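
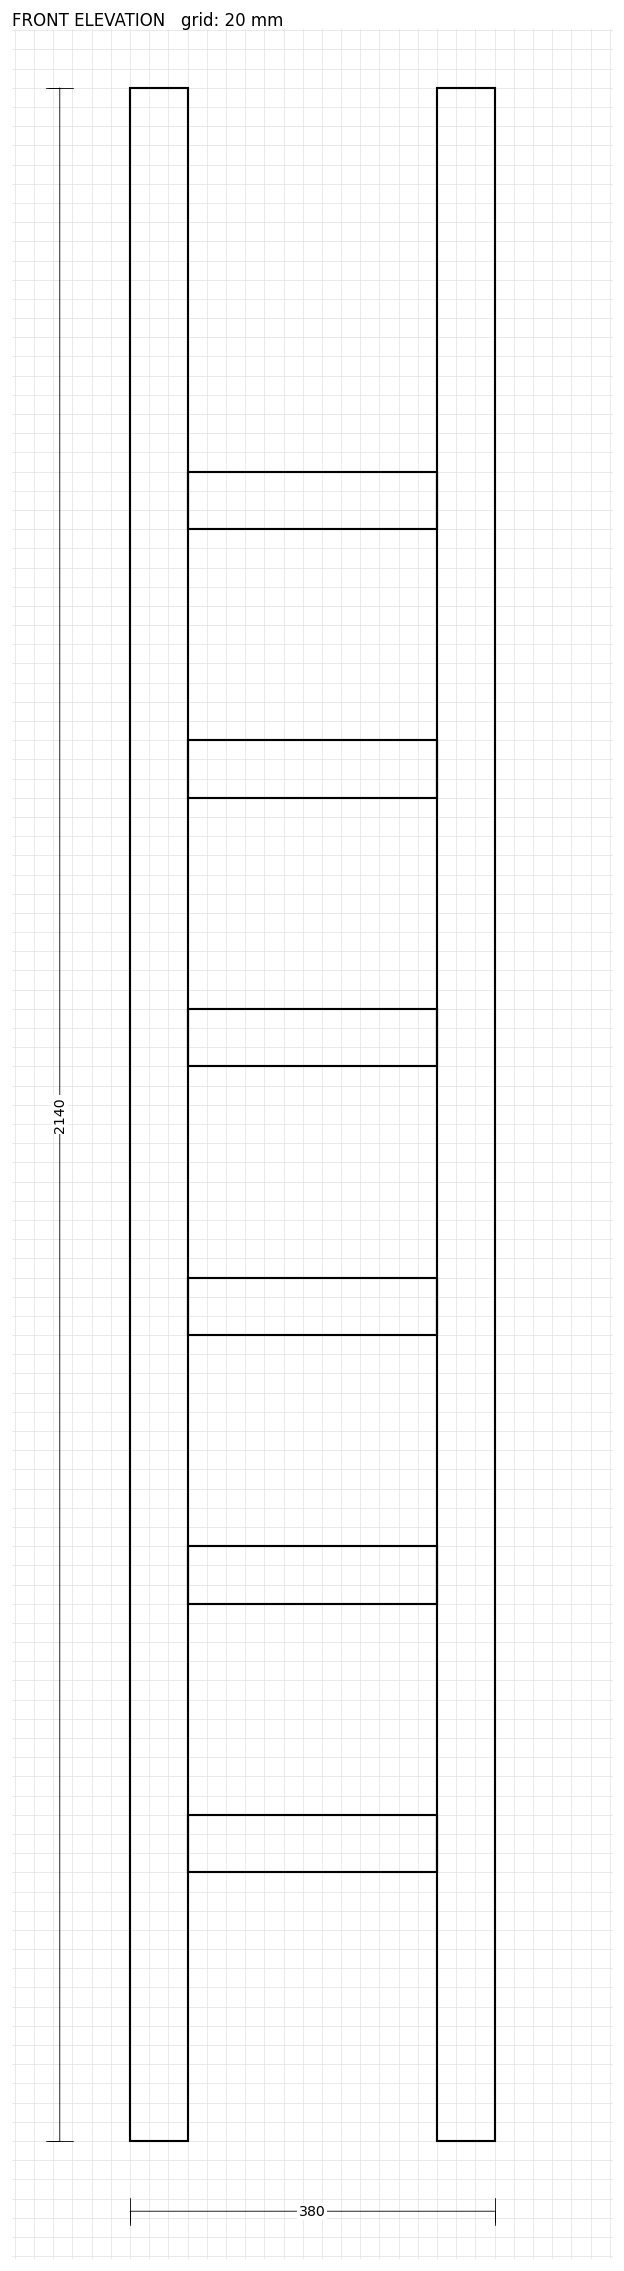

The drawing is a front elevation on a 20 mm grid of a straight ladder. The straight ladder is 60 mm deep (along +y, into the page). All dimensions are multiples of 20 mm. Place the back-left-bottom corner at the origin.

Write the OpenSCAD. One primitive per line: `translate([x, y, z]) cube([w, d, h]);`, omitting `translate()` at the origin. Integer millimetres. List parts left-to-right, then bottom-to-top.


cube([60, 60, 2140]);
translate([60, 0, 280]) cube([260, 60, 60]);
translate([60, 0, 560]) cube([260, 60, 60]);
translate([60, 0, 840]) cube([260, 60, 60]);
translate([60, 0, 1120]) cube([260, 60, 60]);
translate([60, 0, 1400]) cube([260, 60, 60]);
translate([60, 0, 1680]) cube([260, 60, 60]);
translate([320, 0, 0]) cube([60, 60, 2140]);


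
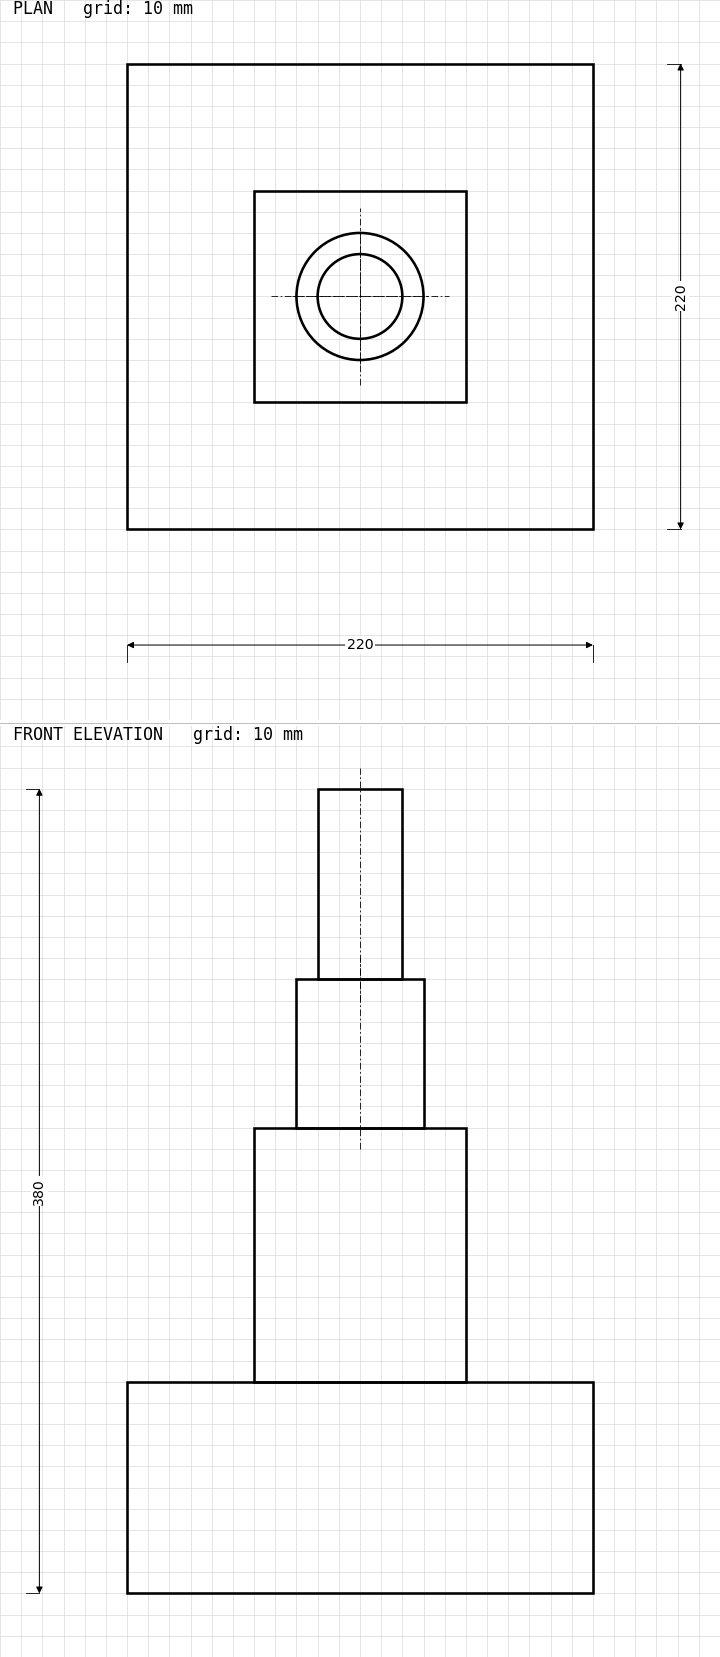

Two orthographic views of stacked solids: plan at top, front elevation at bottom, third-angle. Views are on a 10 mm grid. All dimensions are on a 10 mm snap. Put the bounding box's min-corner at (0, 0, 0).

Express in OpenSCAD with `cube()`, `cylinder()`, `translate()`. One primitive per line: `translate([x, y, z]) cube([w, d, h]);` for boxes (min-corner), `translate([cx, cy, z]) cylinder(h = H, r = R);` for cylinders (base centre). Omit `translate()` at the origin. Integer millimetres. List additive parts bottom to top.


cube([220, 220, 100]);
translate([60, 60, 100]) cube([100, 100, 120]);
translate([110, 110, 220]) cylinder(h = 70, r = 30);
translate([110, 110, 290]) cylinder(h = 90, r = 20);


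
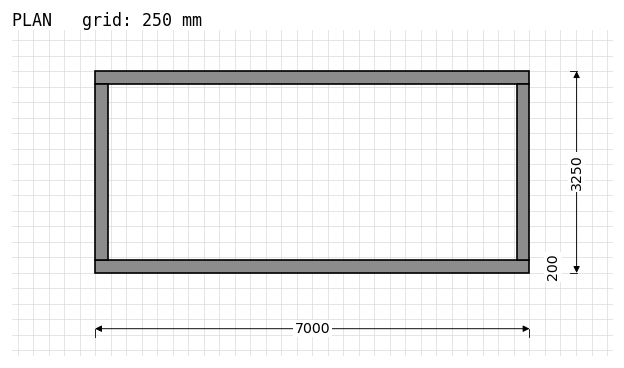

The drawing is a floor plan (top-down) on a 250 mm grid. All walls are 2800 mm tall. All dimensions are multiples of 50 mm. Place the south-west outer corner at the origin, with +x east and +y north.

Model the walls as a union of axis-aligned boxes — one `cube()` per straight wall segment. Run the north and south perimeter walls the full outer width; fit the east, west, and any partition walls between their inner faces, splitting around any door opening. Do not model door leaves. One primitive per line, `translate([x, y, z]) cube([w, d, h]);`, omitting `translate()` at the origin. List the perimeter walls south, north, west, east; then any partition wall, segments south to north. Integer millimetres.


cube([7000, 200, 2800]);
translate([0, 3050, 0]) cube([7000, 200, 2800]);
translate([0, 200, 0]) cube([200, 2850, 2800]);
translate([6800, 200, 0]) cube([200, 2850, 2800]);


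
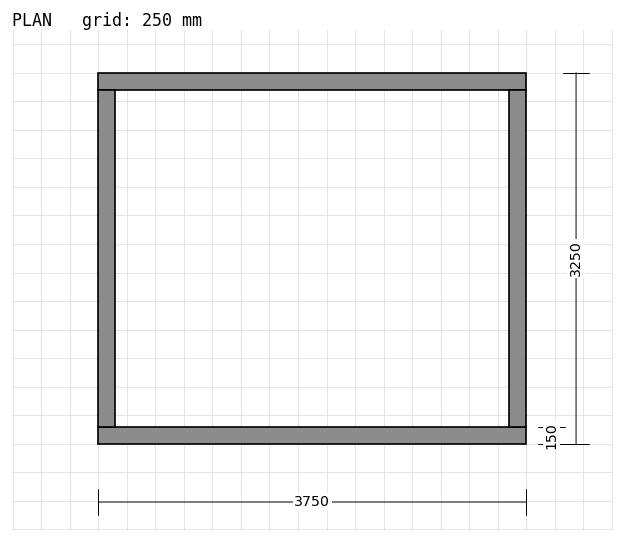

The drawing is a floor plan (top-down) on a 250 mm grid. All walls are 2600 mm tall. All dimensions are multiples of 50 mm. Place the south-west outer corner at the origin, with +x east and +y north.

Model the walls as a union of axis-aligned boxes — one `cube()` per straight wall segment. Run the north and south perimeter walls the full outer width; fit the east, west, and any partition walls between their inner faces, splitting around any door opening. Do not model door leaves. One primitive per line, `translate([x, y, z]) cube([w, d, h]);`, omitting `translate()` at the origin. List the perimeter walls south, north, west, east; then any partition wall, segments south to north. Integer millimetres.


cube([3750, 150, 2600]);
translate([0, 3100, 0]) cube([3750, 150, 2600]);
translate([0, 150, 0]) cube([150, 2950, 2600]);
translate([3600, 150, 0]) cube([150, 2950, 2600]);


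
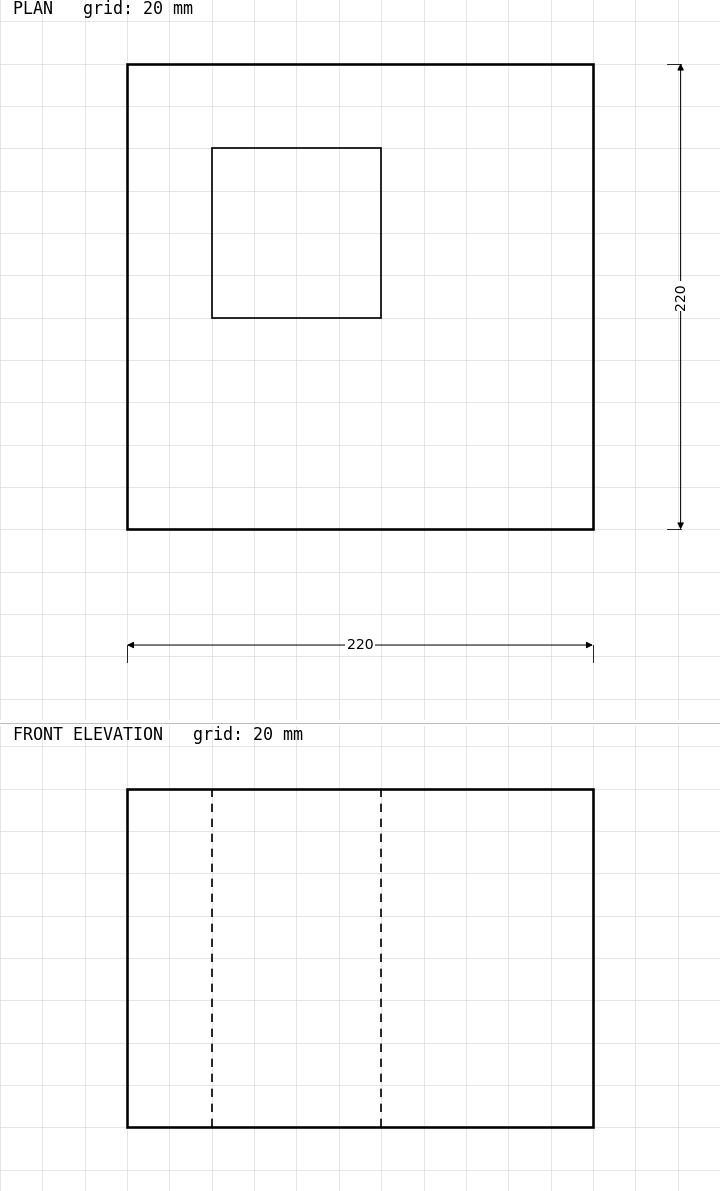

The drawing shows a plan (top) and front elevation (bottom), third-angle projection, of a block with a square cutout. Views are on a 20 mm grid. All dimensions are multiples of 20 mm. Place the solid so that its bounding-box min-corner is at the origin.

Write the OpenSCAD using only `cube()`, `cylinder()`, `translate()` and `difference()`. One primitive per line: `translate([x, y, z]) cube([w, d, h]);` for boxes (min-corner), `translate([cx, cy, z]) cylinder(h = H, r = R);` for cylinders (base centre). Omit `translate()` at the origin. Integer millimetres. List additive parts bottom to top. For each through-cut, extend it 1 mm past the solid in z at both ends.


difference() {
  cube([220, 220, 160]);
  translate([40, 100, -1]) cube([80, 80, 162]);
}


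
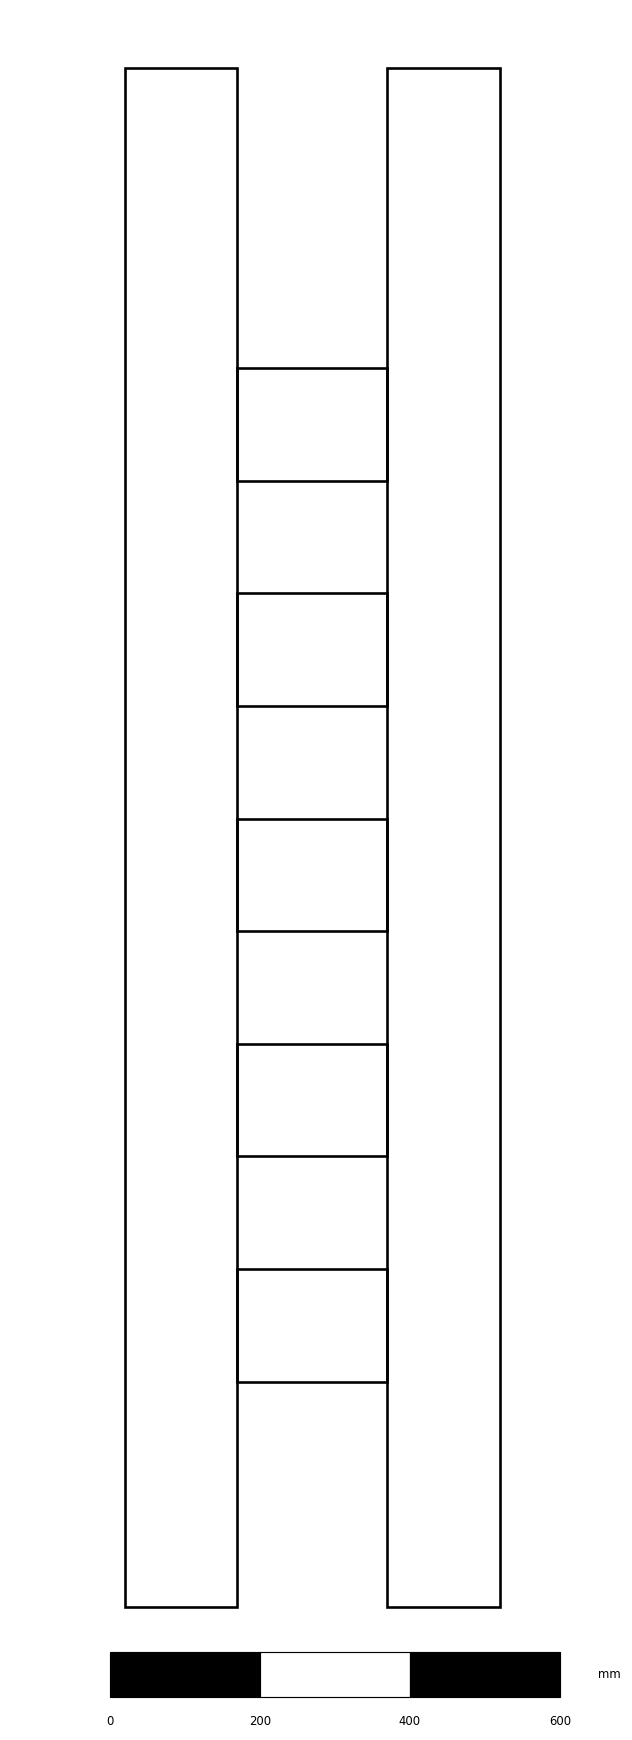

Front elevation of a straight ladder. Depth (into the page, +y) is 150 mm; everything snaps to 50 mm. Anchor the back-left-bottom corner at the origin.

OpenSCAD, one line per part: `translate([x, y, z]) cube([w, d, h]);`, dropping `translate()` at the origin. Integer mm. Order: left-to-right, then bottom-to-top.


cube([150, 150, 2050]);
translate([150, 0, 300]) cube([200, 150, 150]);
translate([150, 0, 600]) cube([200, 150, 150]);
translate([150, 0, 900]) cube([200, 150, 150]);
translate([150, 0, 1200]) cube([200, 150, 150]);
translate([150, 0, 1500]) cube([200, 150, 150]);
translate([350, 0, 0]) cube([150, 150, 2050]);


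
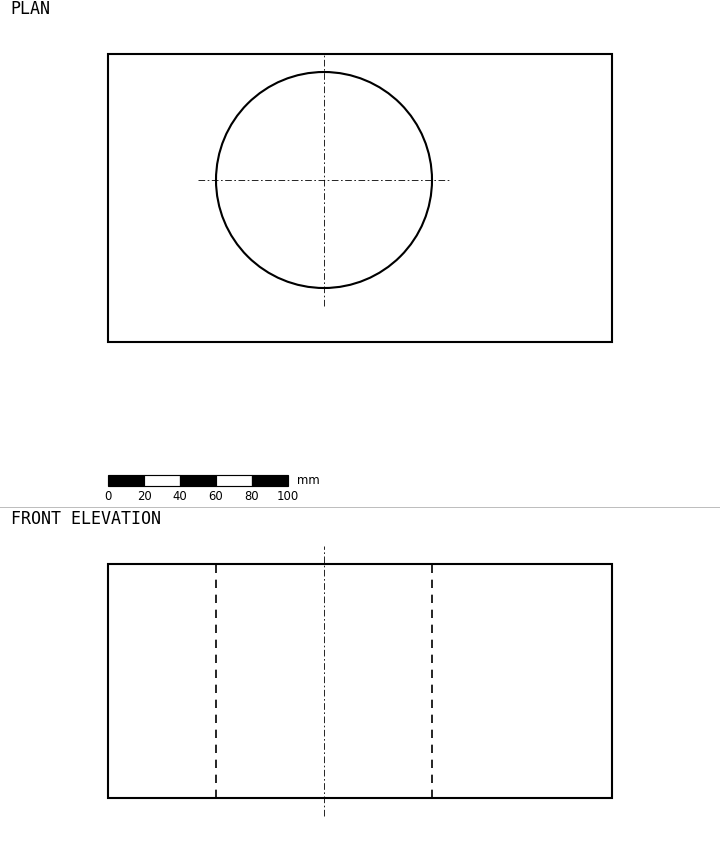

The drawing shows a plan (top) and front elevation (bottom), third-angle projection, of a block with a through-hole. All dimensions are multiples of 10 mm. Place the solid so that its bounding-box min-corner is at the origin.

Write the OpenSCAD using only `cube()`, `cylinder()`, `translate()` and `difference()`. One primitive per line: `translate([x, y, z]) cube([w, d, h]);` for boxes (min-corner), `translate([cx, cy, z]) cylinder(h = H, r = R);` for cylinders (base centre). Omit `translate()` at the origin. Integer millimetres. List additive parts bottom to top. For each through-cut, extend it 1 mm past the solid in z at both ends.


difference() {
  cube([280, 160, 130]);
  translate([120, 90, -1]) cylinder(h = 132, r = 60);
}


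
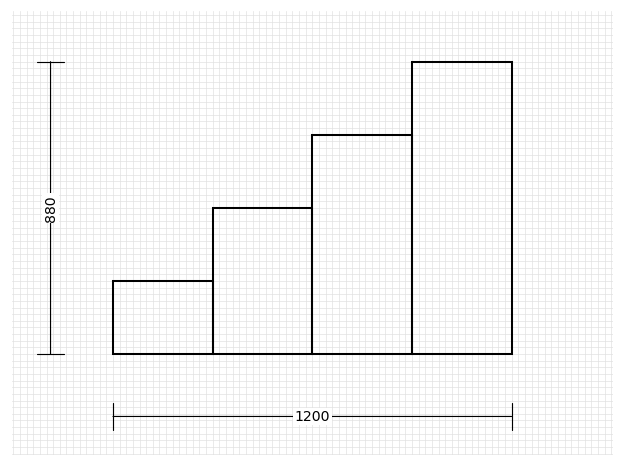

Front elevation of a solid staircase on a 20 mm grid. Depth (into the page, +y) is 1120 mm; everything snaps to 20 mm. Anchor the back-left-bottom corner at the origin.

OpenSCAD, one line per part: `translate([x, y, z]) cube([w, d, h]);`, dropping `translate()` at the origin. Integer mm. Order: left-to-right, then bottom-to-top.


cube([300, 1120, 220]);
translate([300, 0, 0]) cube([300, 1120, 440]);
translate([600, 0, 0]) cube([300, 1120, 660]);
translate([900, 0, 0]) cube([300, 1120, 880]);


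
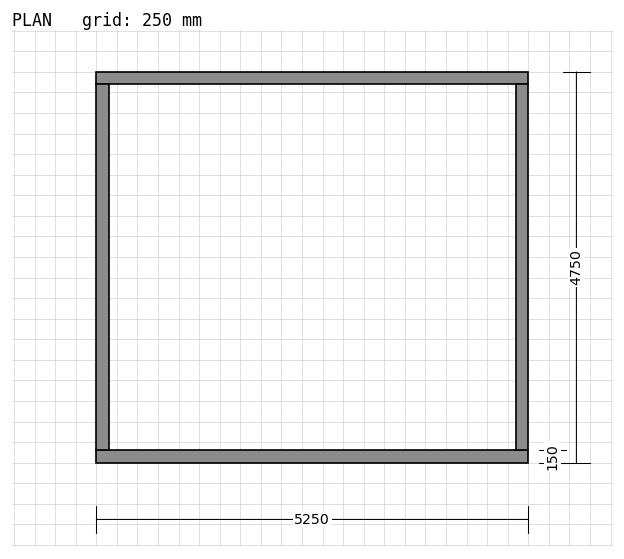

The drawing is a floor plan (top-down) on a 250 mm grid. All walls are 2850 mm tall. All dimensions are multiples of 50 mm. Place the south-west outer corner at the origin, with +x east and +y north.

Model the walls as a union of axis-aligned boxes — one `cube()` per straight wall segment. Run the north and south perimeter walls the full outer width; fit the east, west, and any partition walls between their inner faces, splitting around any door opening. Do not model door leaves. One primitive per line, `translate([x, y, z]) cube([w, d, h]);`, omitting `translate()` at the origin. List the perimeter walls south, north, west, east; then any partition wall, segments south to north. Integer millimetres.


cube([5250, 150, 2850]);
translate([0, 4600, 0]) cube([5250, 150, 2850]);
translate([0, 150, 0]) cube([150, 4450, 2850]);
translate([5100, 150, 0]) cube([150, 4450, 2850]);


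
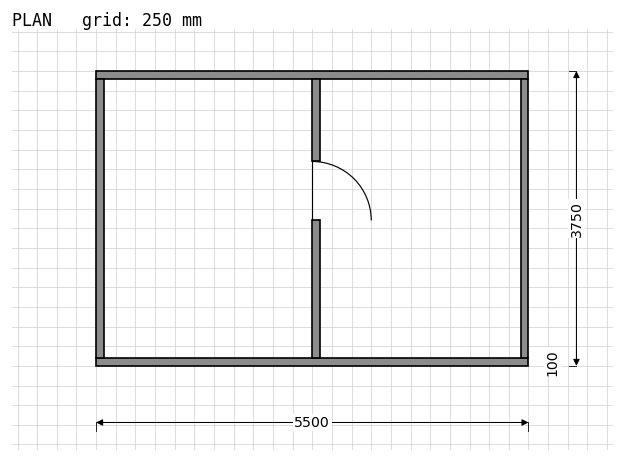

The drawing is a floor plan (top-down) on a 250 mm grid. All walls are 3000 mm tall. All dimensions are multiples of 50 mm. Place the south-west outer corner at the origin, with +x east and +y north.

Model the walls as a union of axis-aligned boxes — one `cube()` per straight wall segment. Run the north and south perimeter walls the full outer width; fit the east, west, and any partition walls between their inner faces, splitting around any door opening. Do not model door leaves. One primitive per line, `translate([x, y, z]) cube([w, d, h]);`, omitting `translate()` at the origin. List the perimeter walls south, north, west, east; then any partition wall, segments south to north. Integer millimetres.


cube([5500, 100, 3000]);
translate([0, 3650, 0]) cube([5500, 100, 3000]);
translate([0, 100, 0]) cube([100, 3550, 3000]);
translate([5400, 100, 0]) cube([100, 3550, 3000]);
translate([2750, 100, 0]) cube([100, 1750, 3000]);
translate([2750, 2600, 0]) cube([100, 1050, 3000]);


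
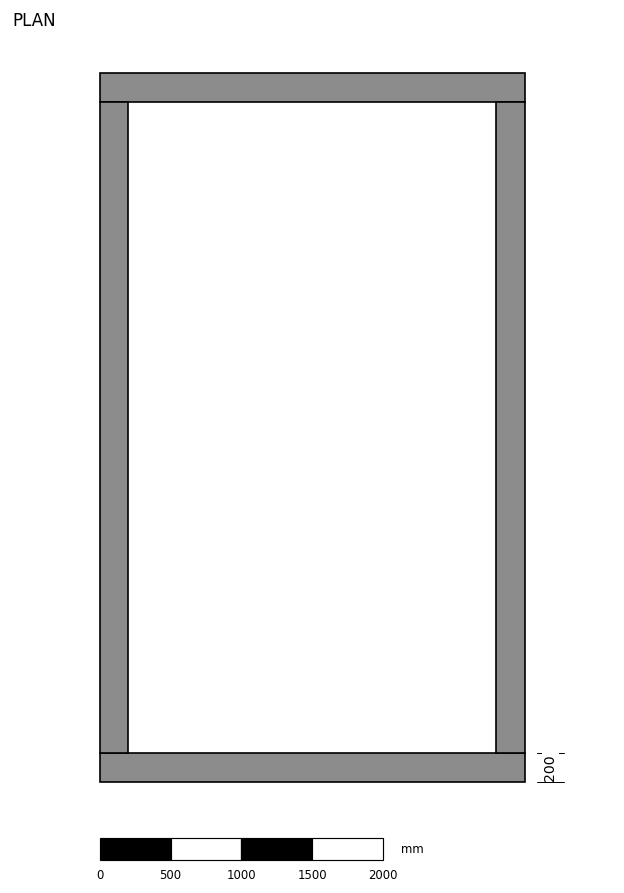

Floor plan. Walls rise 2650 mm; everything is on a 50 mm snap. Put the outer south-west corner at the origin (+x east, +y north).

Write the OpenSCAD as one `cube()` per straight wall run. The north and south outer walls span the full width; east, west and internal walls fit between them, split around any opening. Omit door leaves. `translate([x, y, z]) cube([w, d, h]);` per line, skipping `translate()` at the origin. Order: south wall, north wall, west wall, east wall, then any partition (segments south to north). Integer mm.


cube([3000, 200, 2650]);
translate([0, 4800, 0]) cube([3000, 200, 2650]);
translate([0, 200, 0]) cube([200, 4600, 2650]);
translate([2800, 200, 0]) cube([200, 4600, 2650]);


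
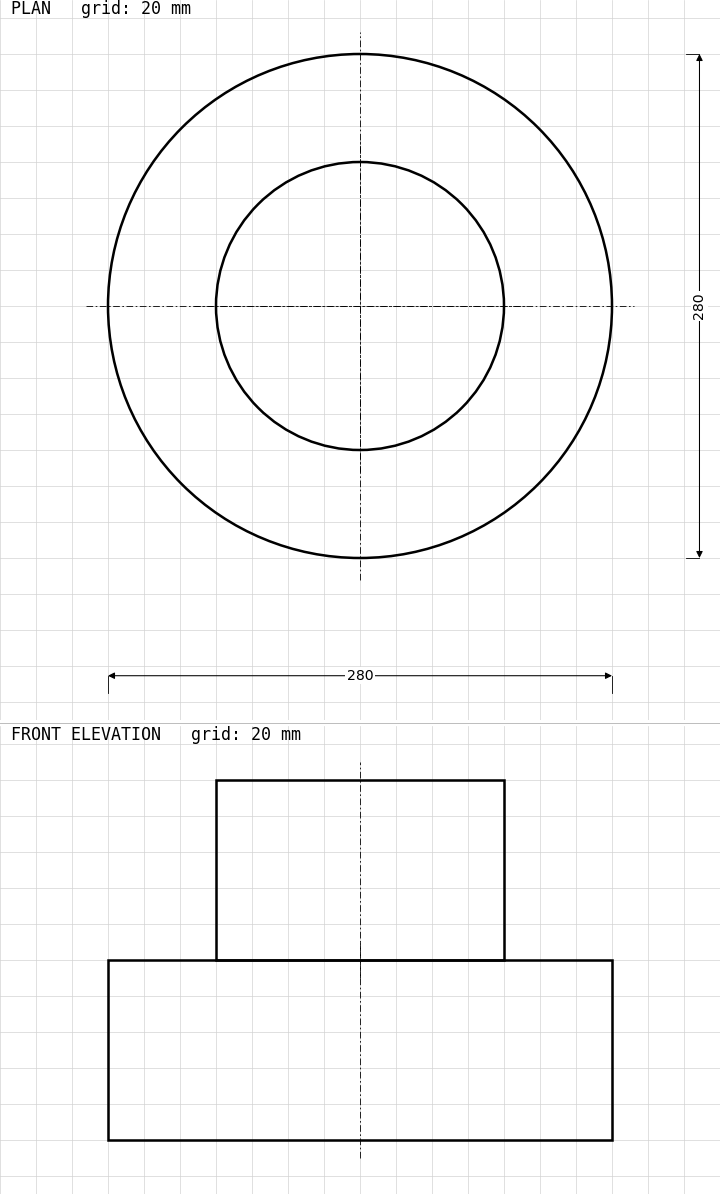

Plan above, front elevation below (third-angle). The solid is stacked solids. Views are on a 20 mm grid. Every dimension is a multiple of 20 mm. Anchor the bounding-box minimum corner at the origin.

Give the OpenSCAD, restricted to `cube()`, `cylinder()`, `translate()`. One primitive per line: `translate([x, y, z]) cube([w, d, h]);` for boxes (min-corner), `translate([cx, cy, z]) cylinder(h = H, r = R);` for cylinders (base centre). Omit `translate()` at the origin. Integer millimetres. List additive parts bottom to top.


translate([140, 140, 0]) cylinder(h = 100, r = 140);
translate([140, 140, 100]) cylinder(h = 100, r = 80);


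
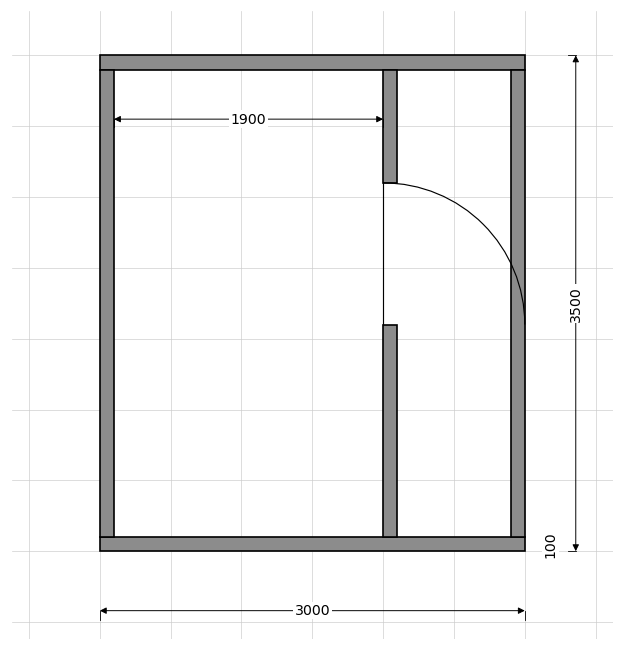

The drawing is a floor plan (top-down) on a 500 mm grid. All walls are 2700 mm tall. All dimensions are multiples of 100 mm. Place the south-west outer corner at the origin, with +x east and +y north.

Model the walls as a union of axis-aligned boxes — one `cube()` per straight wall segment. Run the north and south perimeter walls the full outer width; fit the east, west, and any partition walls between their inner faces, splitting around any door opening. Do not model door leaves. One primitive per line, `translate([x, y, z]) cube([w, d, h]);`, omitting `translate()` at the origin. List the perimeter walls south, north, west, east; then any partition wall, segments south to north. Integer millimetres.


cube([3000, 100, 2700]);
translate([0, 3400, 0]) cube([3000, 100, 2700]);
translate([0, 100, 0]) cube([100, 3300, 2700]);
translate([2900, 100, 0]) cube([100, 3300, 2700]);
translate([2000, 100, 0]) cube([100, 1500, 2700]);
translate([2000, 2600, 0]) cube([100, 800, 2700]);


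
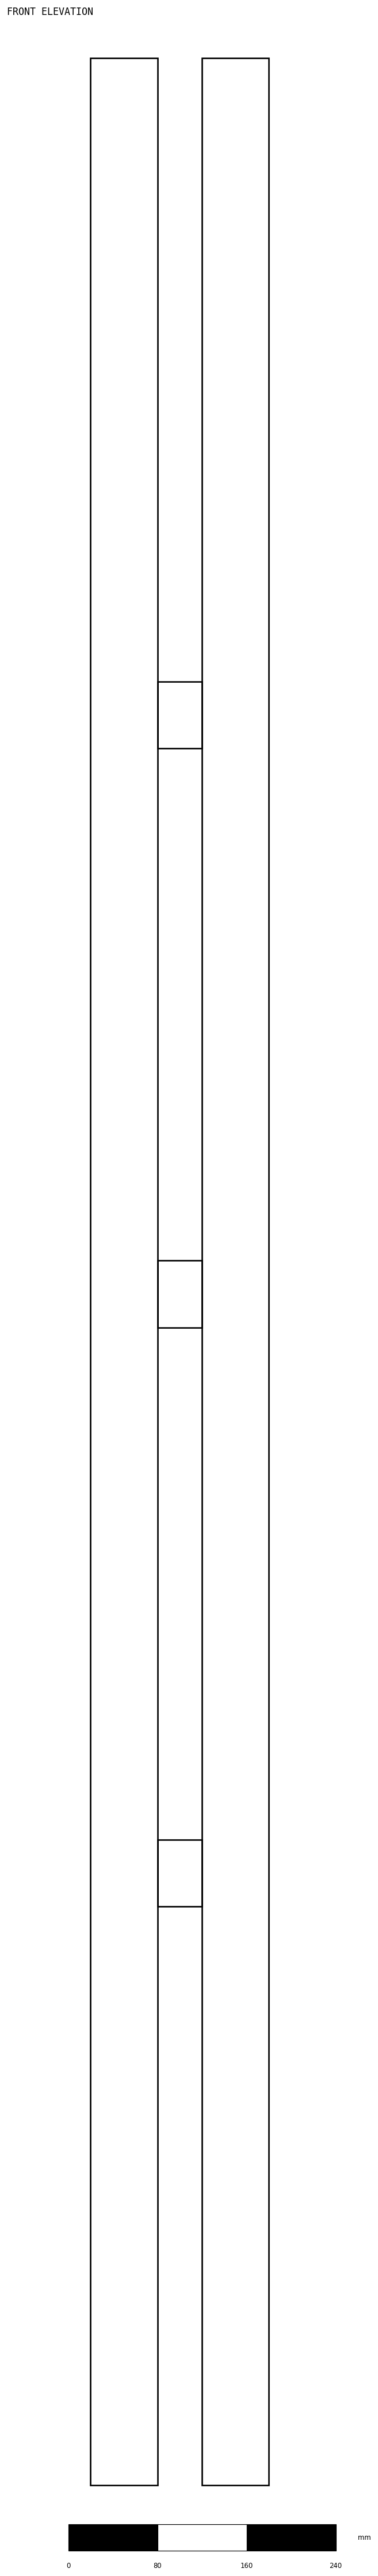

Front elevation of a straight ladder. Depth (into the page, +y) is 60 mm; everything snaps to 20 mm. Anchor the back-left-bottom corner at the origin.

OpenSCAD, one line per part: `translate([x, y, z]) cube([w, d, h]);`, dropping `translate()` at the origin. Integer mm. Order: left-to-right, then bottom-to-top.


cube([60, 60, 2180]);
translate([60, 0, 520]) cube([40, 60, 60]);
translate([60, 0, 1040]) cube([40, 60, 60]);
translate([60, 0, 1560]) cube([40, 60, 60]);
translate([100, 0, 0]) cube([60, 60, 2180]);


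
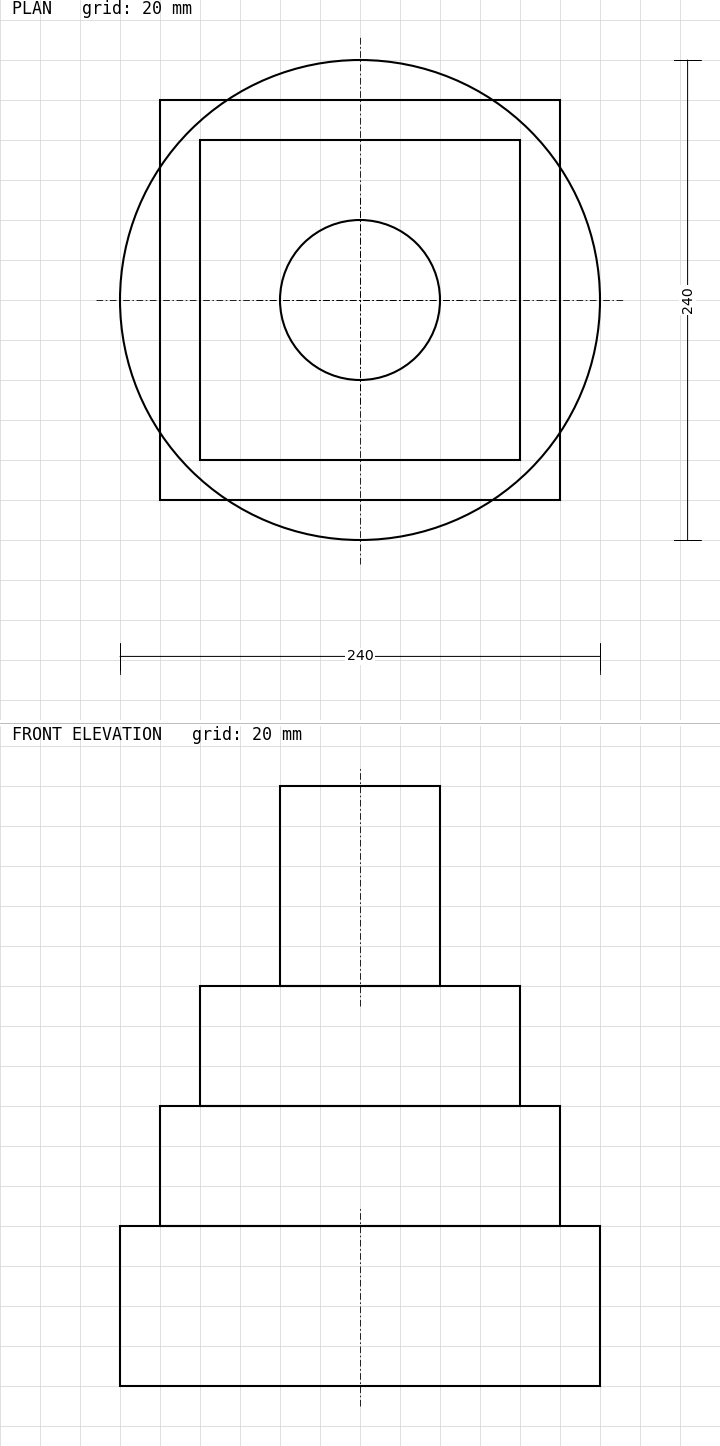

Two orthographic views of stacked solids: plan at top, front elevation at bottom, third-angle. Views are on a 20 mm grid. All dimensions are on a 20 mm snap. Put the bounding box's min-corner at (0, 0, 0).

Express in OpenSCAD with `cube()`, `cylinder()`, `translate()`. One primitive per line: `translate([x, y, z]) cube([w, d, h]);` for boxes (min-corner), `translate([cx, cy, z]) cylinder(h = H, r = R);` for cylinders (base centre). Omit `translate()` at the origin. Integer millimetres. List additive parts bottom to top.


translate([120, 120, 0]) cylinder(h = 80, r = 120);
translate([20, 20, 80]) cube([200, 200, 60]);
translate([40, 40, 140]) cube([160, 160, 60]);
translate([120, 120, 200]) cylinder(h = 100, r = 40);


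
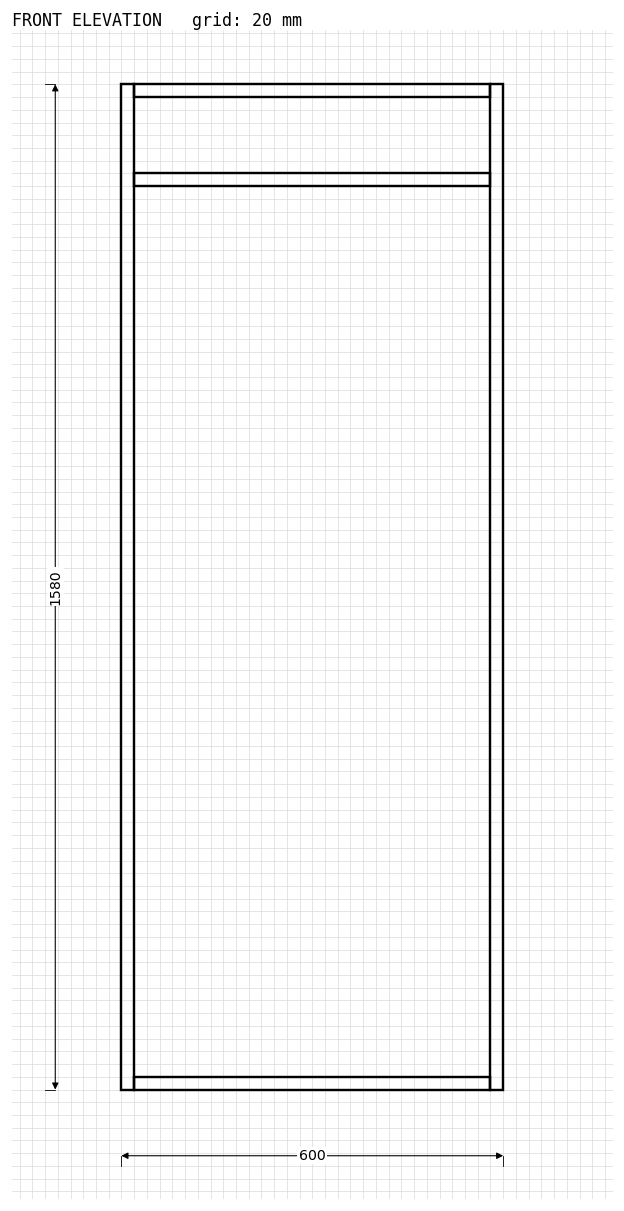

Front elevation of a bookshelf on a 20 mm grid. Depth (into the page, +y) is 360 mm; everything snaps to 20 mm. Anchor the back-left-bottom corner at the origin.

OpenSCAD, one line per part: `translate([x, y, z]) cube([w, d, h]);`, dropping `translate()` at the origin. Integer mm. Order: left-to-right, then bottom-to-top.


cube([20, 360, 1580]);
translate([20, 0, 0]) cube([560, 360, 20]);
translate([20, 0, 1420]) cube([560, 360, 20]);
translate([20, 0, 1560]) cube([560, 360, 20]);
translate([580, 0, 0]) cube([20, 360, 1580]);


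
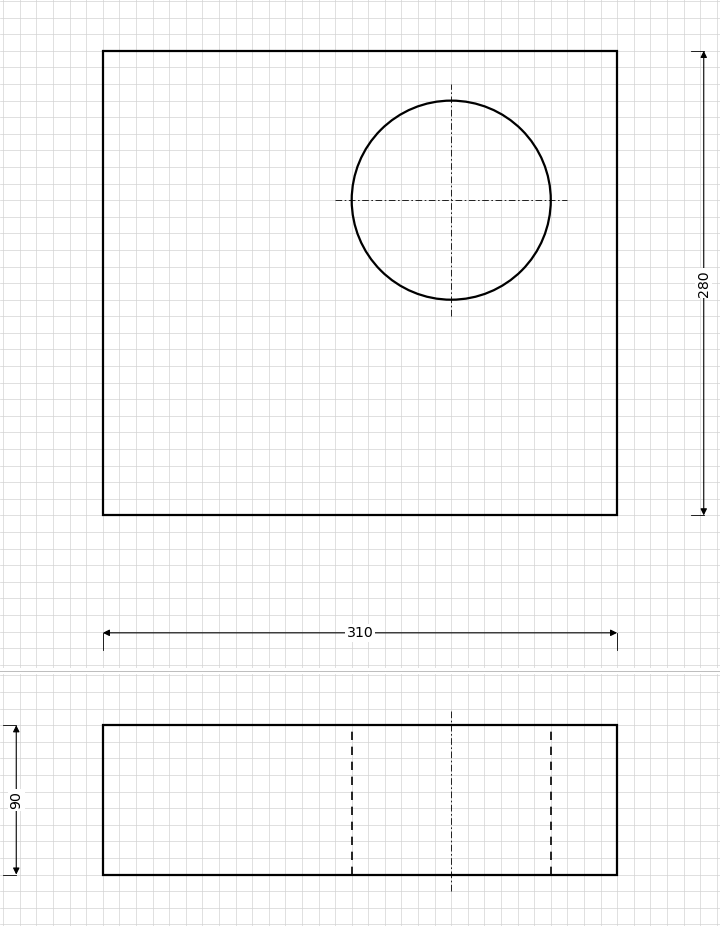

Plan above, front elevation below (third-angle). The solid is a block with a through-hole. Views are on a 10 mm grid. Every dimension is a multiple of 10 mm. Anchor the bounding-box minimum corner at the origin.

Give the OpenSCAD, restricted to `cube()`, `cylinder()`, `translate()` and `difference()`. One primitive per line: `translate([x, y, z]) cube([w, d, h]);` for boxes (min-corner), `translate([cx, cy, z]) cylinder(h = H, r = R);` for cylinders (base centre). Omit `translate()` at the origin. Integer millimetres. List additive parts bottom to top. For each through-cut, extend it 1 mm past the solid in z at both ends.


difference() {
  cube([310, 280, 90]);
  translate([210, 190, -1]) cylinder(h = 92, r = 60);
}


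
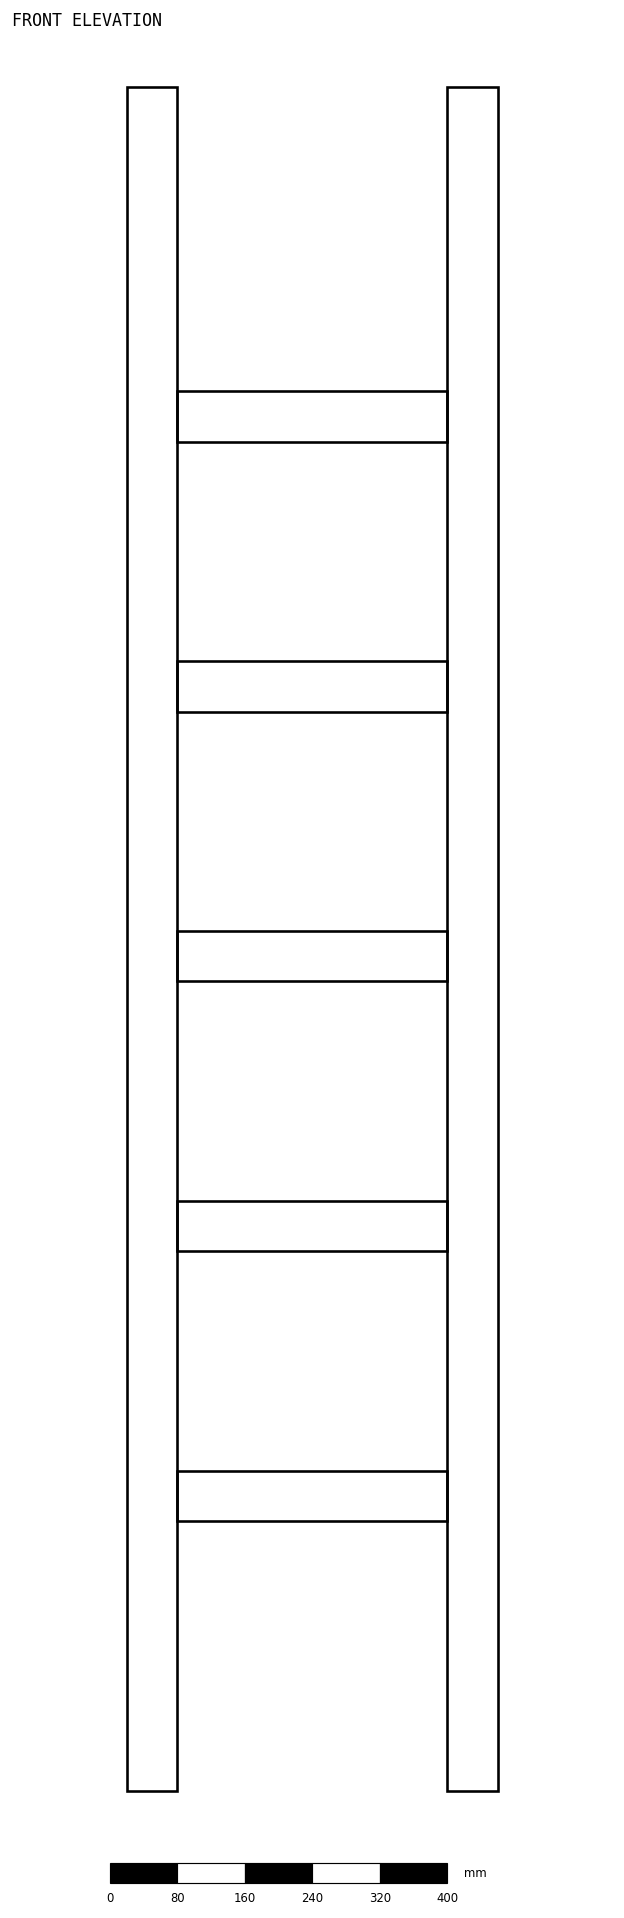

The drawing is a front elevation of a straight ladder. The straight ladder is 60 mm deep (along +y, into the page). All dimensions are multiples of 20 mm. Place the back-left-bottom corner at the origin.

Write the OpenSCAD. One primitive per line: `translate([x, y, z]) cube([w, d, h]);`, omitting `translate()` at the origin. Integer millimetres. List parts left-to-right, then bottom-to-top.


cube([60, 60, 2020]);
translate([60, 0, 320]) cube([320, 60, 60]);
translate([60, 0, 640]) cube([320, 60, 60]);
translate([60, 0, 960]) cube([320, 60, 60]);
translate([60, 0, 1280]) cube([320, 60, 60]);
translate([60, 0, 1600]) cube([320, 60, 60]);
translate([380, 0, 0]) cube([60, 60, 2020]);


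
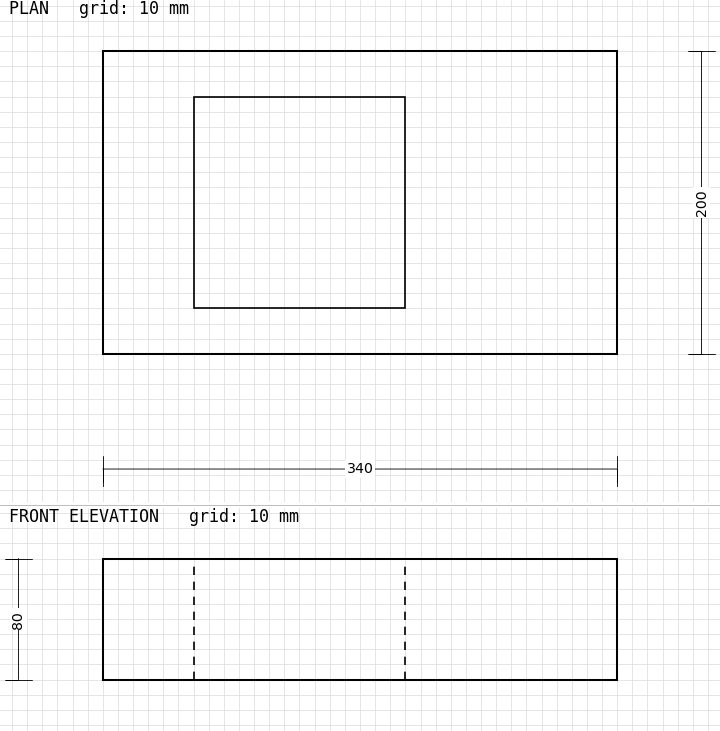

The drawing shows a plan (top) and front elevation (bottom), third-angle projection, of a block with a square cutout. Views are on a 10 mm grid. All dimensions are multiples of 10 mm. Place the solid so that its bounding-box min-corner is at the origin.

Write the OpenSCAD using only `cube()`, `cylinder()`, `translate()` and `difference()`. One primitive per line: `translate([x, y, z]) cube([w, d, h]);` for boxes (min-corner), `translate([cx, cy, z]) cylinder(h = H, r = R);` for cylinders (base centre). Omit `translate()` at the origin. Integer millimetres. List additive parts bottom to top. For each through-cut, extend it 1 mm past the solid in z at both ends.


difference() {
  cube([340, 200, 80]);
  translate([60, 30, -1]) cube([140, 140, 82]);
}


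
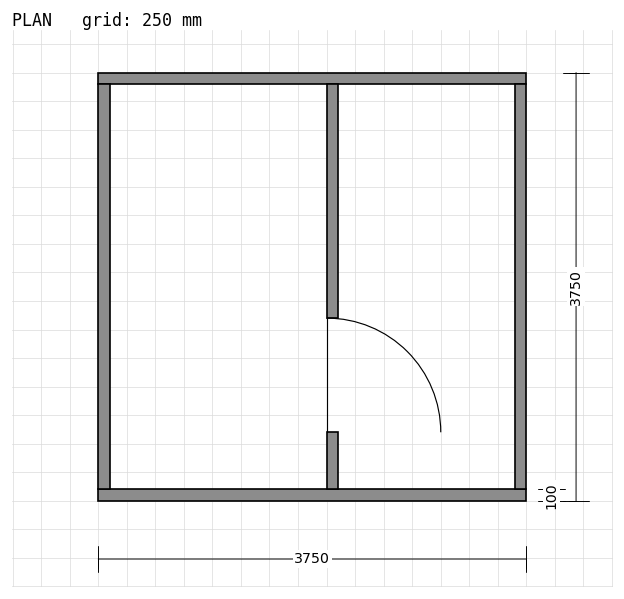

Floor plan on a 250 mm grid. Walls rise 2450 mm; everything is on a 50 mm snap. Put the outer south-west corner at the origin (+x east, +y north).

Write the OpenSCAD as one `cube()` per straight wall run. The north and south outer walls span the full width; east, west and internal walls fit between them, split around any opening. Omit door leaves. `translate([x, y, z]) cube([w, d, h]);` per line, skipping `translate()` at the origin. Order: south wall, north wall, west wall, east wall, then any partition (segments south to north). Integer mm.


cube([3750, 100, 2450]);
translate([0, 3650, 0]) cube([3750, 100, 2450]);
translate([0, 100, 0]) cube([100, 3550, 2450]);
translate([3650, 100, 0]) cube([100, 3550, 2450]);
translate([2000, 100, 0]) cube([100, 500, 2450]);
translate([2000, 1600, 0]) cube([100, 2050, 2450]);


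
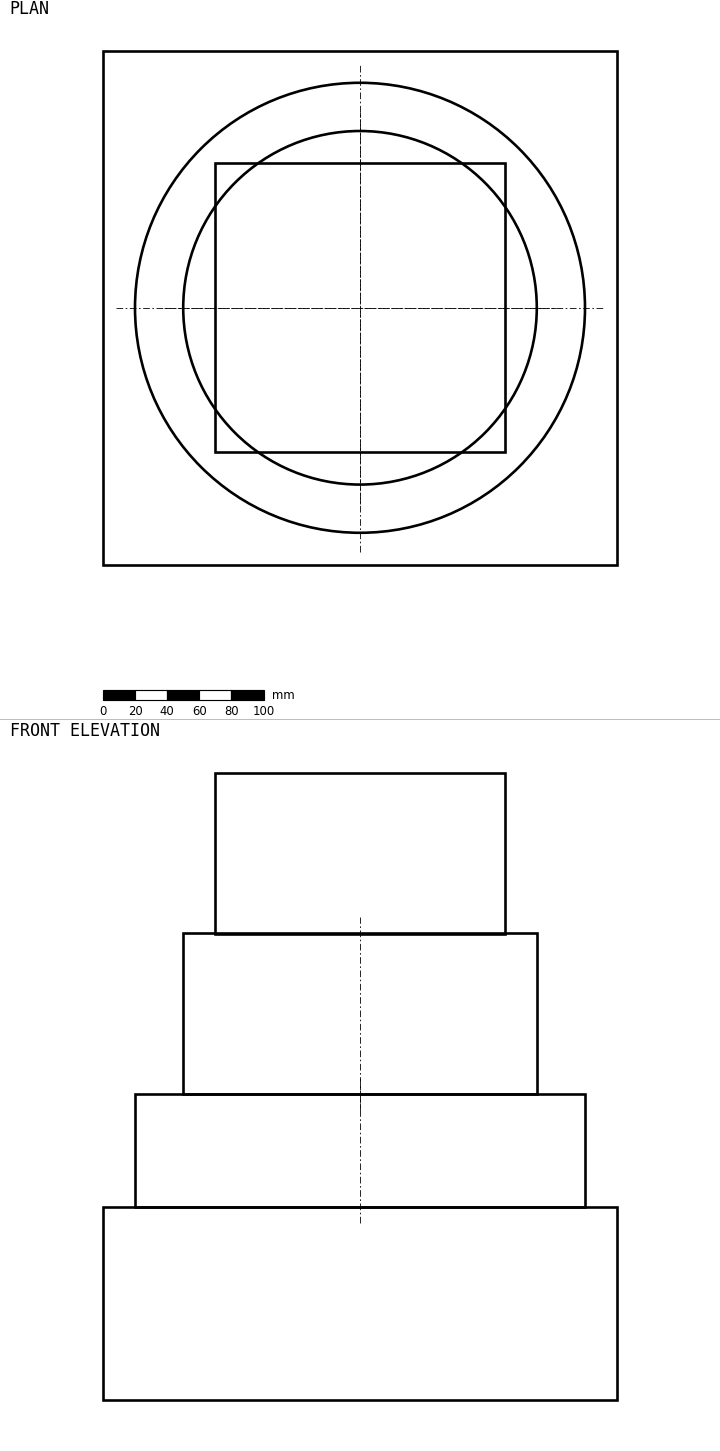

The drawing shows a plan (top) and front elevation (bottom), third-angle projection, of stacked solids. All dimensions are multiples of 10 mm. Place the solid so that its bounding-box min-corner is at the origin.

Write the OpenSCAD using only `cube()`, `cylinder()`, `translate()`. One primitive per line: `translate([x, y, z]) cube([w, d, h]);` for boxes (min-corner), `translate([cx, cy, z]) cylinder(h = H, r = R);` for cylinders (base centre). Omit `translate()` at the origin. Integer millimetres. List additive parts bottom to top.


cube([320, 320, 120]);
translate([160, 160, 120]) cylinder(h = 70, r = 140);
translate([160, 160, 190]) cylinder(h = 100, r = 110);
translate([70, 70, 290]) cube([180, 180, 100]);


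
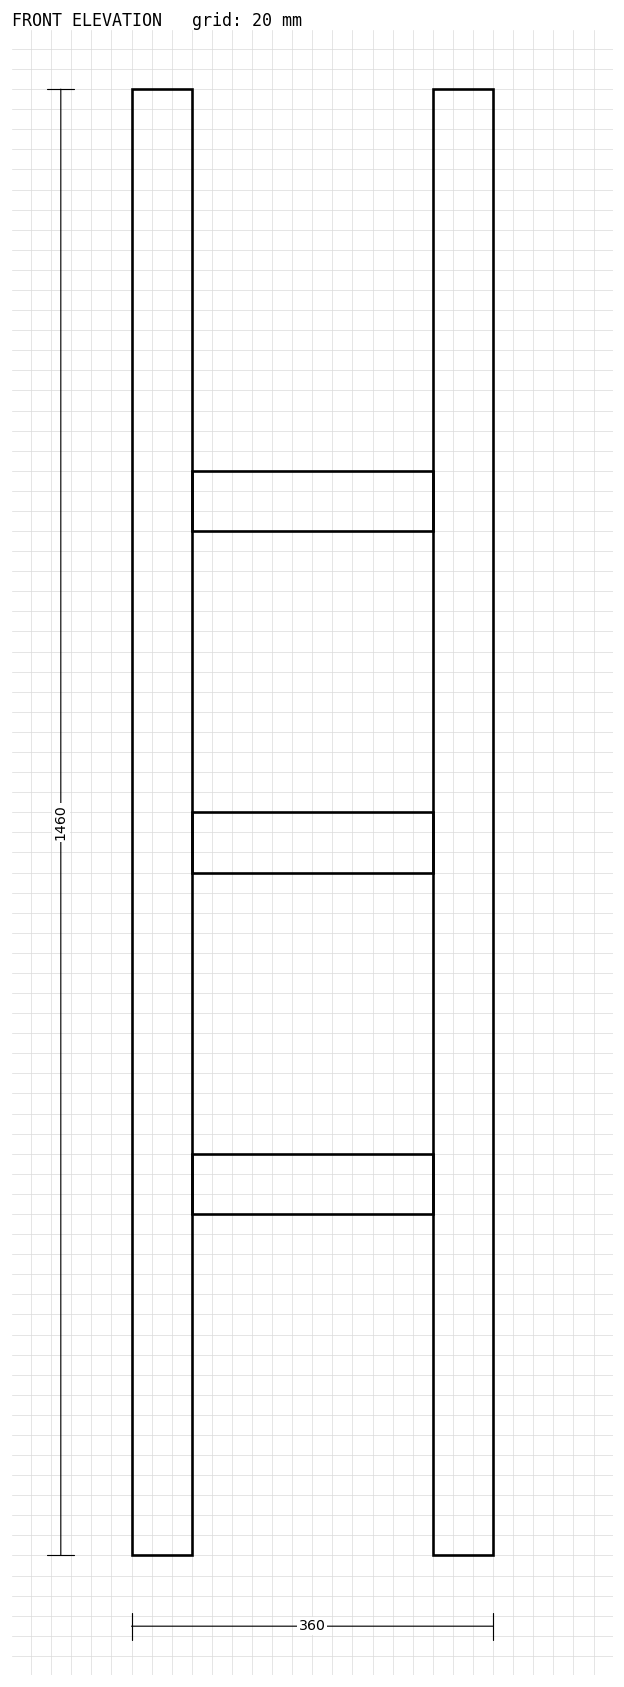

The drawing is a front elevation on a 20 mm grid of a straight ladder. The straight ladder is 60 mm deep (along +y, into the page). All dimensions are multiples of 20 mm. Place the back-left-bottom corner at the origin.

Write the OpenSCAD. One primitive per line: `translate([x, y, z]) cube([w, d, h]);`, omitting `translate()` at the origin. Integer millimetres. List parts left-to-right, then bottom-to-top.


cube([60, 60, 1460]);
translate([60, 0, 340]) cube([240, 60, 60]);
translate([60, 0, 680]) cube([240, 60, 60]);
translate([60, 0, 1020]) cube([240, 60, 60]);
translate([300, 0, 0]) cube([60, 60, 1460]);


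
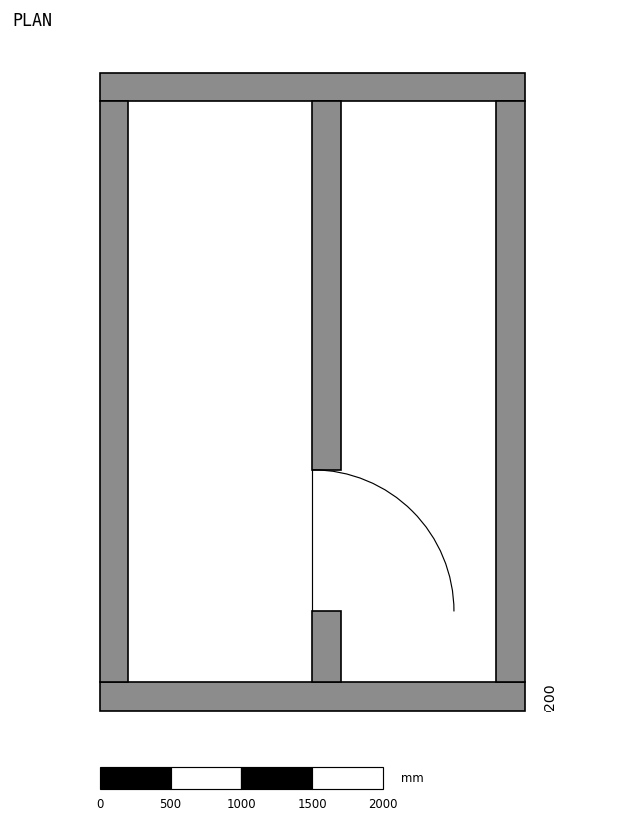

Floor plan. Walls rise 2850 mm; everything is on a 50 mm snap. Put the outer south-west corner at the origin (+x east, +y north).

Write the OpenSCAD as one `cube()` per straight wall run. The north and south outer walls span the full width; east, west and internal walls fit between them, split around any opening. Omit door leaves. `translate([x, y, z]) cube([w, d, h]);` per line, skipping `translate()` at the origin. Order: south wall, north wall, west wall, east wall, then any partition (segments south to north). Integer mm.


cube([3000, 200, 2850]);
translate([0, 4300, 0]) cube([3000, 200, 2850]);
translate([0, 200, 0]) cube([200, 4100, 2850]);
translate([2800, 200, 0]) cube([200, 4100, 2850]);
translate([1500, 200, 0]) cube([200, 500, 2850]);
translate([1500, 1700, 0]) cube([200, 2600, 2850]);


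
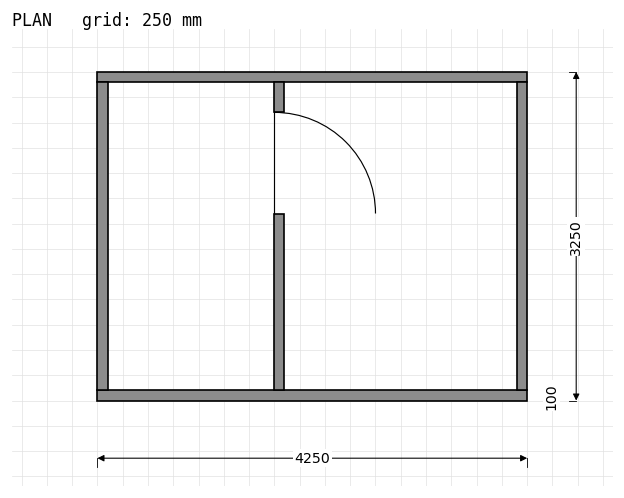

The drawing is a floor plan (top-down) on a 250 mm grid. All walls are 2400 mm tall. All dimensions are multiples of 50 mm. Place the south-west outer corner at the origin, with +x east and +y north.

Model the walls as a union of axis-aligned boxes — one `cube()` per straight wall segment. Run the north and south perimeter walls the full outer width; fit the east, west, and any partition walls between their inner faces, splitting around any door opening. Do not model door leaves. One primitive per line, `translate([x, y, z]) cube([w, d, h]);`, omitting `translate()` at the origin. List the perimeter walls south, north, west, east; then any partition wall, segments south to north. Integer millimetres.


cube([4250, 100, 2400]);
translate([0, 3150, 0]) cube([4250, 100, 2400]);
translate([0, 100, 0]) cube([100, 3050, 2400]);
translate([4150, 100, 0]) cube([100, 3050, 2400]);
translate([1750, 100, 0]) cube([100, 1750, 2400]);
translate([1750, 2850, 0]) cube([100, 300, 2400]);


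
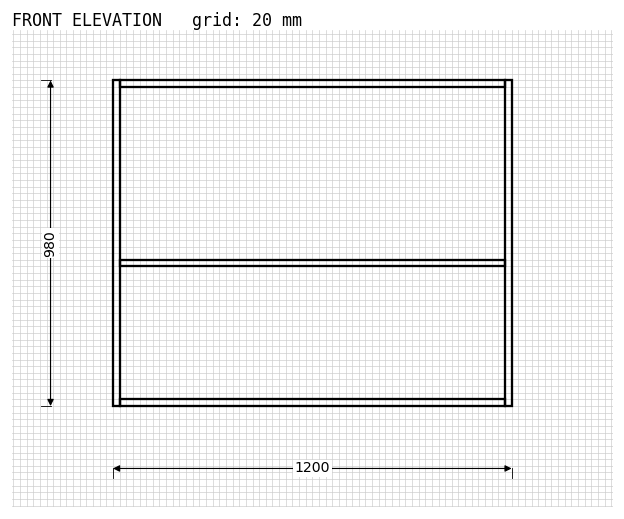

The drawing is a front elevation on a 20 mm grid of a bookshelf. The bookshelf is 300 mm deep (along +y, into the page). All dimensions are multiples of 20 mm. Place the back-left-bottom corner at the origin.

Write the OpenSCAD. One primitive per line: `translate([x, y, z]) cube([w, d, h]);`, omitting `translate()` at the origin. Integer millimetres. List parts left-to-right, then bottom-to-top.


cube([20, 300, 980]);
translate([20, 0, 0]) cube([1160, 300, 20]);
translate([20, 0, 420]) cube([1160, 300, 20]);
translate([20, 0, 960]) cube([1160, 300, 20]);
translate([1180, 0, 0]) cube([20, 300, 980]);


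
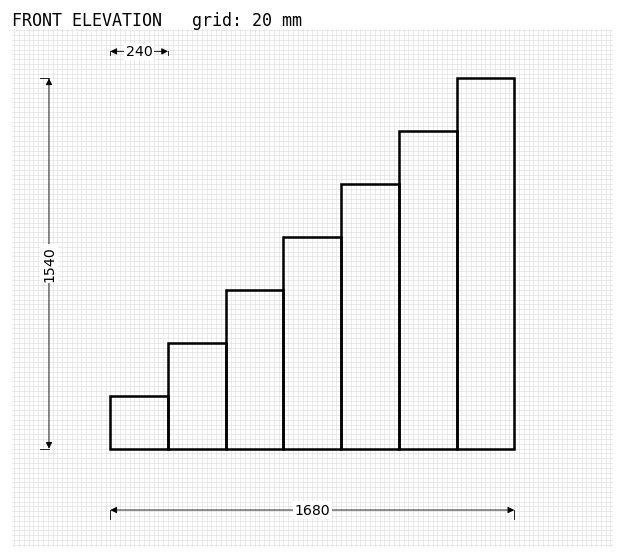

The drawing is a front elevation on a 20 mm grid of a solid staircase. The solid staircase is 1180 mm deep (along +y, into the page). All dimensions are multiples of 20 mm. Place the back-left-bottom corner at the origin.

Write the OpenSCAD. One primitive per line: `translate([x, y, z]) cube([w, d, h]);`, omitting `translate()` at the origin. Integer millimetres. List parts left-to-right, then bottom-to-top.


cube([240, 1180, 220]);
translate([240, 0, 0]) cube([240, 1180, 440]);
translate([480, 0, 0]) cube([240, 1180, 660]);
translate([720, 0, 0]) cube([240, 1180, 880]);
translate([960, 0, 0]) cube([240, 1180, 1100]);
translate([1200, 0, 0]) cube([240, 1180, 1320]);
translate([1440, 0, 0]) cube([240, 1180, 1540]);


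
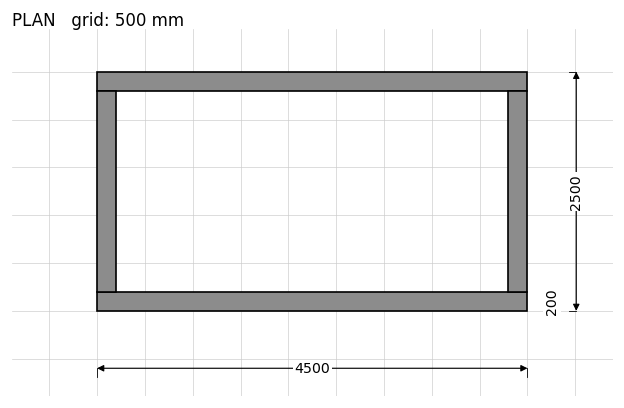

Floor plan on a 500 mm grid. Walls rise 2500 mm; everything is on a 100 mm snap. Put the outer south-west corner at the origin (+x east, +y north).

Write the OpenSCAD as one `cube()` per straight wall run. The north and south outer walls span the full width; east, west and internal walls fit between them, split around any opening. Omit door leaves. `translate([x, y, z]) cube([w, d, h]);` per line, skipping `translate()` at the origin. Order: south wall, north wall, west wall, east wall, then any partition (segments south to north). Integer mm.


cube([4500, 200, 2500]);
translate([0, 2300, 0]) cube([4500, 200, 2500]);
translate([0, 200, 0]) cube([200, 2100, 2500]);
translate([4300, 200, 0]) cube([200, 2100, 2500]);


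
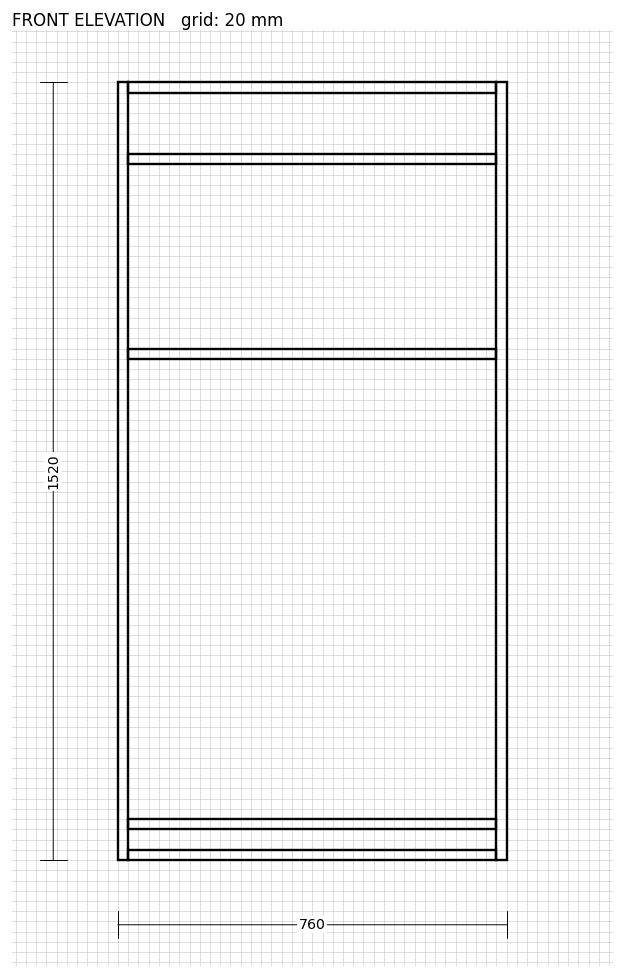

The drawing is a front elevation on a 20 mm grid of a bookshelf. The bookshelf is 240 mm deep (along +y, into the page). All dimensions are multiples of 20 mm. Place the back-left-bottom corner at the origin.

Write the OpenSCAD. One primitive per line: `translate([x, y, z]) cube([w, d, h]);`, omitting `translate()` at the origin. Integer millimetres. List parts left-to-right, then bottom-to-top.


cube([20, 240, 1520]);
translate([20, 0, 0]) cube([720, 240, 20]);
translate([20, 0, 60]) cube([720, 240, 20]);
translate([20, 0, 980]) cube([720, 240, 20]);
translate([20, 0, 1360]) cube([720, 240, 20]);
translate([20, 0, 1500]) cube([720, 240, 20]);
translate([740, 0, 0]) cube([20, 240, 1520]);


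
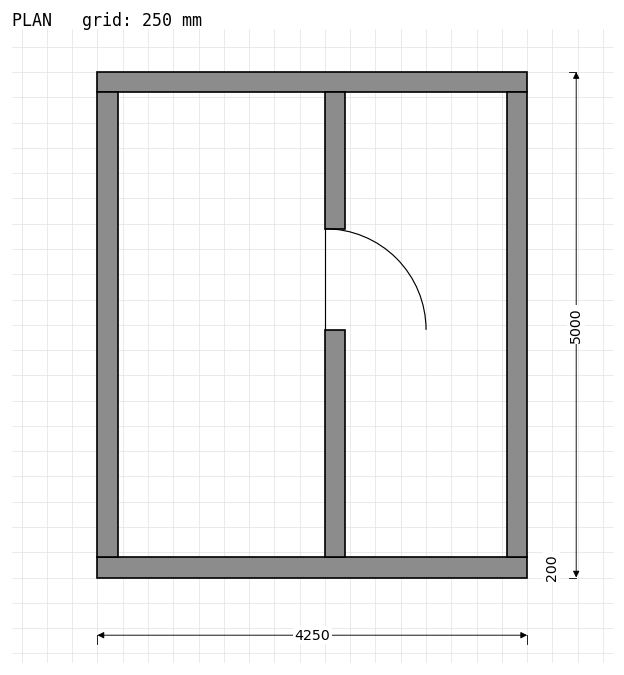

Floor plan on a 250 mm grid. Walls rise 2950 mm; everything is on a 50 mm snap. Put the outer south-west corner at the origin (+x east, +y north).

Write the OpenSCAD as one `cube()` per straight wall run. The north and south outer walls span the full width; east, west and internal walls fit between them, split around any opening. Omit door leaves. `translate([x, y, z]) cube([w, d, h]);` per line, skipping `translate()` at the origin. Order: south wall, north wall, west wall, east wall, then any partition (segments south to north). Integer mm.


cube([4250, 200, 2950]);
translate([0, 4800, 0]) cube([4250, 200, 2950]);
translate([0, 200, 0]) cube([200, 4600, 2950]);
translate([4050, 200, 0]) cube([200, 4600, 2950]);
translate([2250, 200, 0]) cube([200, 2250, 2950]);
translate([2250, 3450, 0]) cube([200, 1350, 2950]);


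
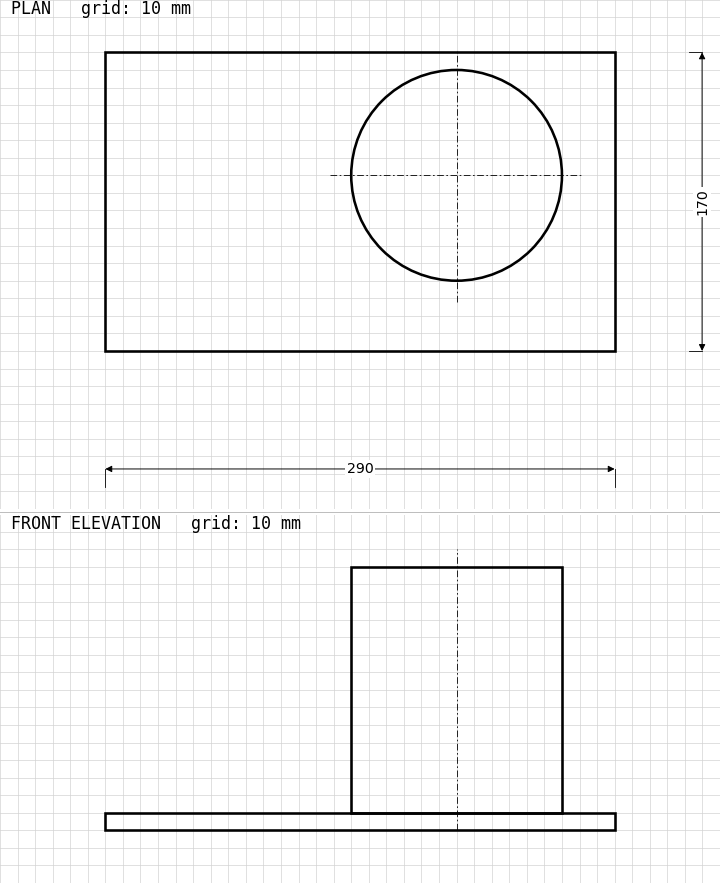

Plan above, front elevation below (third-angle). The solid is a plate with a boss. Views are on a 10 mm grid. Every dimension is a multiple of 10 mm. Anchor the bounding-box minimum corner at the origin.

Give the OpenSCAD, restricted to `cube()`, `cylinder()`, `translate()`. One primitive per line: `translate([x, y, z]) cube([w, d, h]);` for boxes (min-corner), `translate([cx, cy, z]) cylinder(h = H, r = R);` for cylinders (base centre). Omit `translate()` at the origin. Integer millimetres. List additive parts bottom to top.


cube([290, 170, 10]);
translate([200, 100, 10]) cylinder(h = 140, r = 60);


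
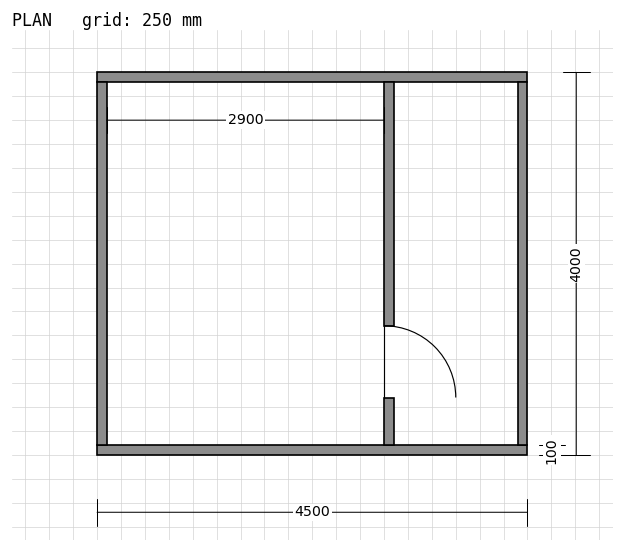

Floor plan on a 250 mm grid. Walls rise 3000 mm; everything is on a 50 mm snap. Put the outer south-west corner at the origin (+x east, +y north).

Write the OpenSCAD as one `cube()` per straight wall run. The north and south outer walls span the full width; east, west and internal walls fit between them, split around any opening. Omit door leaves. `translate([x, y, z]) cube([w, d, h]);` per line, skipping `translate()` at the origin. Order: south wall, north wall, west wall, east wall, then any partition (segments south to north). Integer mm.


cube([4500, 100, 3000]);
translate([0, 3900, 0]) cube([4500, 100, 3000]);
translate([0, 100, 0]) cube([100, 3800, 3000]);
translate([4400, 100, 0]) cube([100, 3800, 3000]);
translate([3000, 100, 0]) cube([100, 500, 3000]);
translate([3000, 1350, 0]) cube([100, 2550, 3000]);


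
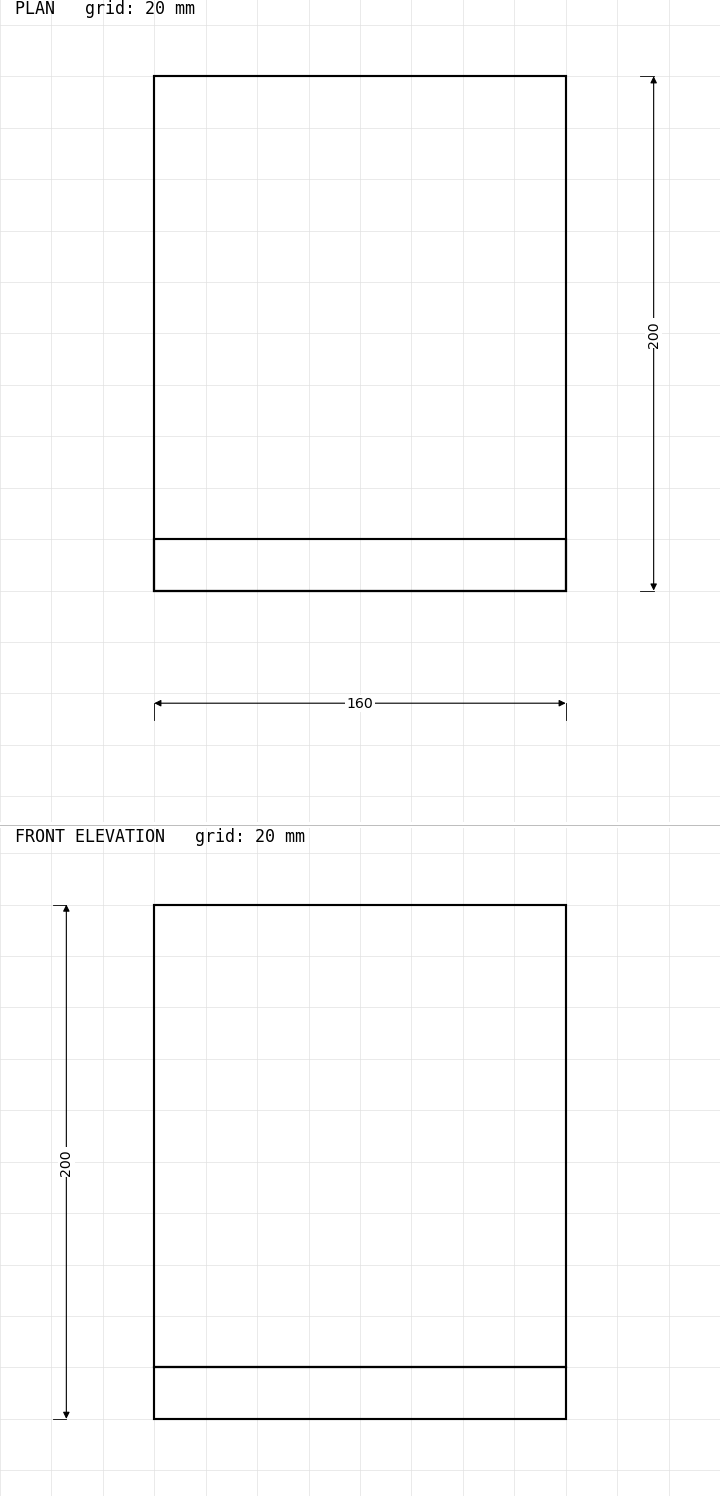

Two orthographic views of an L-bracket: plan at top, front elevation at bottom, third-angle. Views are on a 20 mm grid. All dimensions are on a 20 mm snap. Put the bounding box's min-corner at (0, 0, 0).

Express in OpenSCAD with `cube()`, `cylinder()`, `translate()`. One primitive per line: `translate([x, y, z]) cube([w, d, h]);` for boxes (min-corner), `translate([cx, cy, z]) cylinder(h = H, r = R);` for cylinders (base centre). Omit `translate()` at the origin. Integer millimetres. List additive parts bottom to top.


cube([160, 200, 20]);
translate([0, 0, 20]) cube([160, 20, 180]);


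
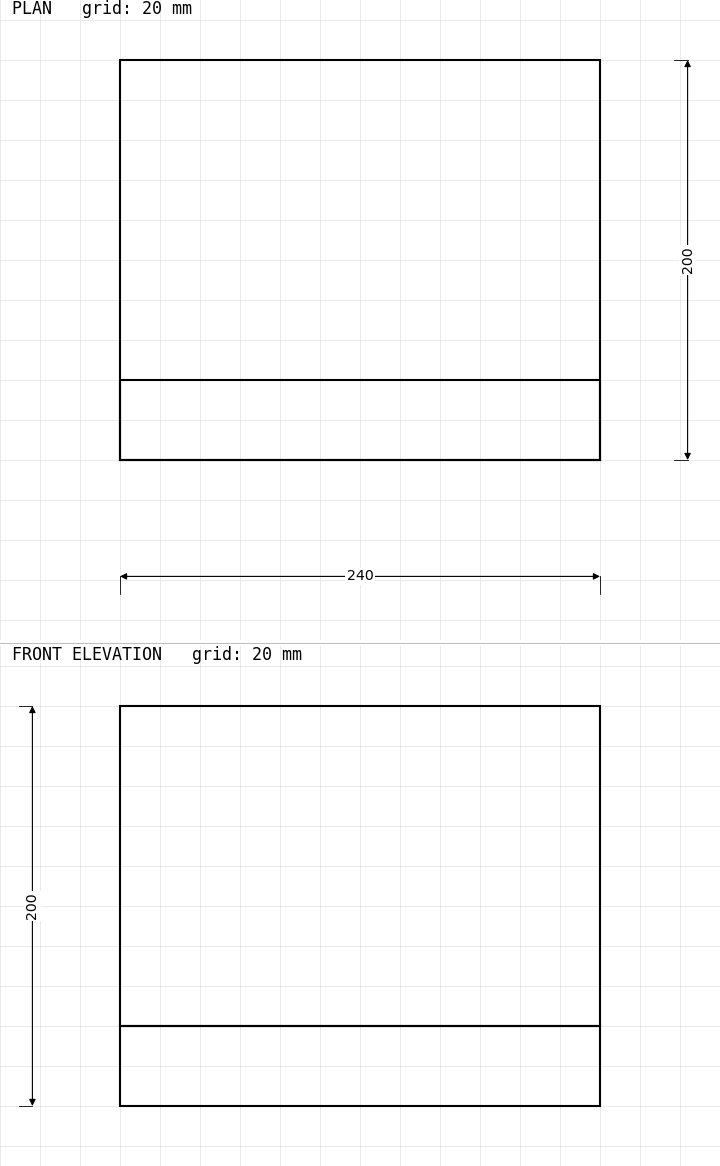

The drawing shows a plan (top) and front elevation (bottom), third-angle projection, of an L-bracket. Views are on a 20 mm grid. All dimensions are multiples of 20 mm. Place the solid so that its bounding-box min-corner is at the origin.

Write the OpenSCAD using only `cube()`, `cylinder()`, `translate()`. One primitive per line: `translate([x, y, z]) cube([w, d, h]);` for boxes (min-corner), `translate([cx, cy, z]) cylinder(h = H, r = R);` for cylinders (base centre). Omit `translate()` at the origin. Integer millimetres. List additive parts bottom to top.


cube([240, 200, 40]);
translate([0, 0, 40]) cube([240, 40, 160]);


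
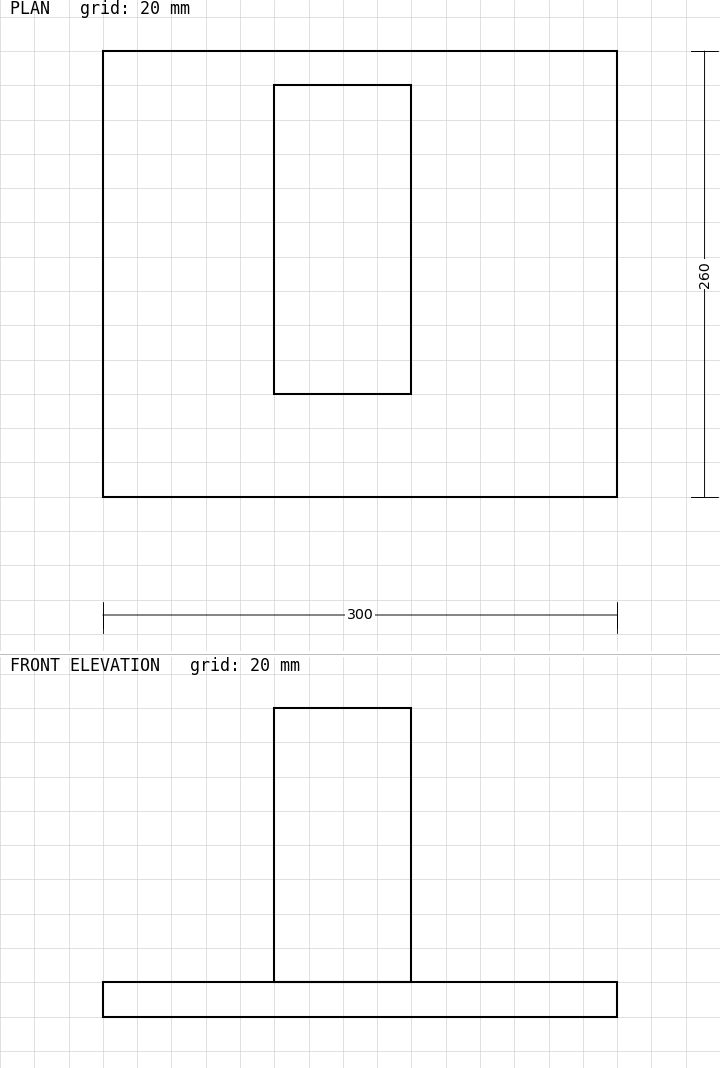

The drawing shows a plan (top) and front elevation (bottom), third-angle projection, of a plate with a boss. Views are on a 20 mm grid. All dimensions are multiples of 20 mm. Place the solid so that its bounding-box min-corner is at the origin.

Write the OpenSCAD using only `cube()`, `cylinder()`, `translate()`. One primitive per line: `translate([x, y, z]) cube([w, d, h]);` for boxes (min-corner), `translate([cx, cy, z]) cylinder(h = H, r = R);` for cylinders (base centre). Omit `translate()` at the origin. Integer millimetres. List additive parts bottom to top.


cube([300, 260, 20]);
translate([100, 60, 20]) cube([80, 180, 160]);
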